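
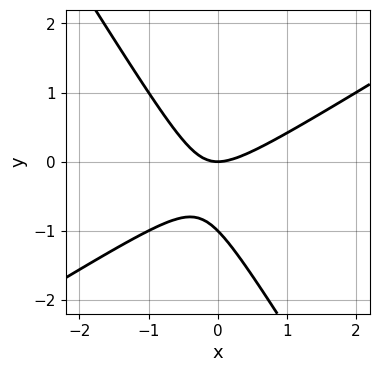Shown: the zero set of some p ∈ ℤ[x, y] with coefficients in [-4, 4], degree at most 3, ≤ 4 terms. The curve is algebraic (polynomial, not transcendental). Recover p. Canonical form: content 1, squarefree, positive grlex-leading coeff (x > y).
1. The degree is 2 — the shape is more complex than any degree-1 curve.
2. From the axis intercepts and sections: the y-axis gridline crossings are at y ∈ {-1, 0}; it crosses the x-axis at the gridline x = 0.
3. Putting this together gives p.

x^2 - x*y - y^2 - y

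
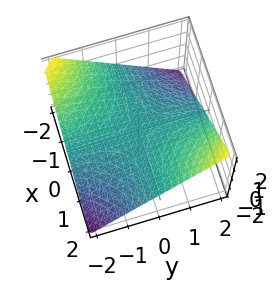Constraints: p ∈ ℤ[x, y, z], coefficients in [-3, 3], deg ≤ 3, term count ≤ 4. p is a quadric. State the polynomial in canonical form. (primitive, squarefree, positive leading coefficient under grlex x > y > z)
x*y - 2*z

Degree: a saddle surface; a quadric, so deg p = 2.
From the visible intercepts: every point of the x-axis in the box is on the surface; it meets the z-axis at z = 0 (among the integer gridlines).
Solving for integer coefficients yields p as stated. Check: (0, 1, 0) on the y-axis lies on the surface, and p(0, 1, 0) = 0. ✓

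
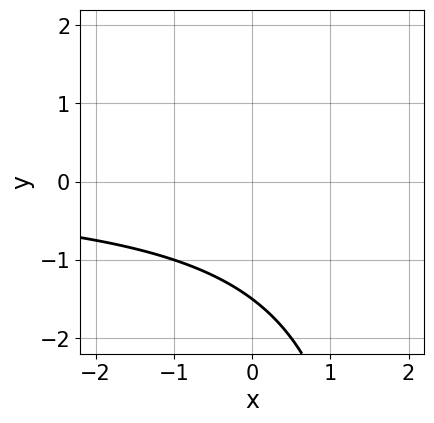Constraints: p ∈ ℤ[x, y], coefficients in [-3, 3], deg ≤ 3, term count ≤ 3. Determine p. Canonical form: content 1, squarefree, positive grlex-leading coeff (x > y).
x*y - 2*y - 3

1. Degree: no degree-1 curve has this shape, so deg p = 2.
2. Checking where it meets the axes: the curve avoids every integer x-axis point in the box.
3. Matching integer coefficients to the picture gives p.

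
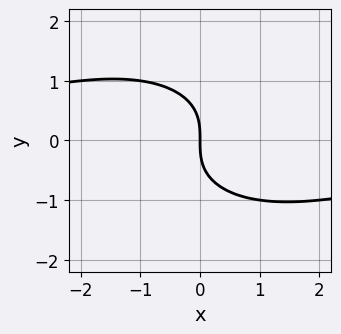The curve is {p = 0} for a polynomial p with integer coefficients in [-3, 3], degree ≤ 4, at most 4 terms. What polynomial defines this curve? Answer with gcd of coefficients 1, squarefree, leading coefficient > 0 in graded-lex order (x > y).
Degree: no degree-2 curve has this shape, so deg p = 3.
Observable constraints: it crosses the x-axis at the gridline x = 0; it crosses the y-axis at the gridline y = 0.
Solving for integer coefficients yields p as stated.

x^2*y + 2*y^3 + 3*x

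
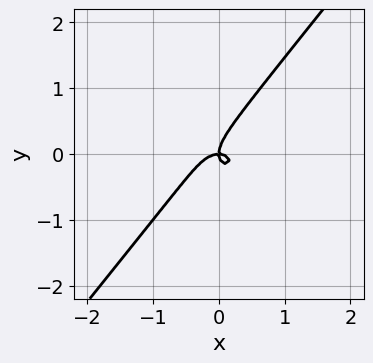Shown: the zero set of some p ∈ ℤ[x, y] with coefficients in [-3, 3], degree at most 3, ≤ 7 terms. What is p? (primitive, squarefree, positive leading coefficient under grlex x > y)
2*x^3 - x^2*y + 2*x*y^2 - 2*y^3 + x*y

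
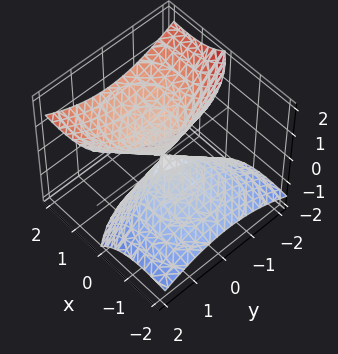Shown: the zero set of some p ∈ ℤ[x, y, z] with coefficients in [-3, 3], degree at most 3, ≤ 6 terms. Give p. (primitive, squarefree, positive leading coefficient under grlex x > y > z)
(a) deg p = 2.
(b) Checking where it meets the axes: it crosses the y-axis at the gridline y = 0; it crosses the z-axis at the gridline z = 0; it crosses the x-axis at the gridline x = 0.
(c) The integer polynomial consistent with all of this is the stated p.

x^2 - 2*x*z + y^2 - z^2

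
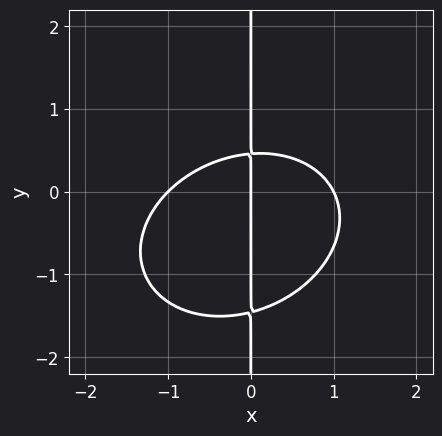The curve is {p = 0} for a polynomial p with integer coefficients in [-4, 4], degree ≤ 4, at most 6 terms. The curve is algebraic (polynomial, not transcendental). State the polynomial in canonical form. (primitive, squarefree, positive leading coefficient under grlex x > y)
1. Degree: a generic line meets the curve in up to 3 points, so deg p = 3.
2. Reading off the gridlines: among the integer gridlines, it crosses the x-axis at x ∈ {-1, 0, 1}; every point of the y-axis in the box is on the curve.
3. Putting this together gives p.

2*x^3 - x^2*y + 3*x*y^2 + 3*x*y - 2*x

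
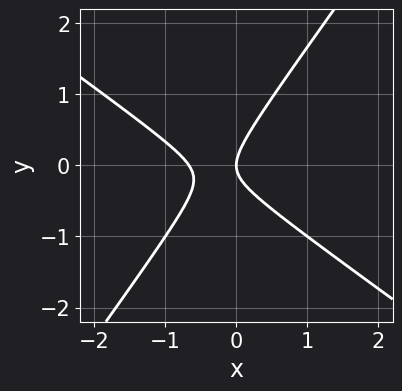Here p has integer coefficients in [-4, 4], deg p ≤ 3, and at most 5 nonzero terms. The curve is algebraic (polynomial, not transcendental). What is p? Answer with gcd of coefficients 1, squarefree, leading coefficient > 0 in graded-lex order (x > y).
3*x^2 + 2*x*y - 3*y^2 + 2*x

1. deg p = 2. No degree-1 curve has this shape.
2. Checking where it meets the axes: one y-axis crossing is at y = 0; it meets the x-axis at x = 0 (among the integer gridlines).
3. Assembling these constraints gives the stated polynomial.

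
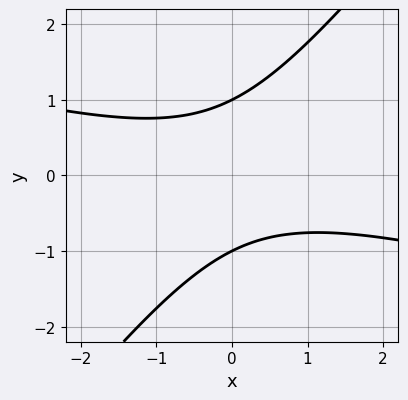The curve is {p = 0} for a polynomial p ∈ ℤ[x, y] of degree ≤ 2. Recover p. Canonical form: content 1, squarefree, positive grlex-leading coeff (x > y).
(a) Degree: a generic line meets the curve in up to 2 points, so deg p = 2.
(b) Against the integer gridlines: among the integer gridlines, it crosses the y-axis at y ∈ {-1, 1}; it misses every integer gridline on the x-axis.
(c) These observations pin down the coefficients.

x^2 + 3*x*y - 3*y^2 + 3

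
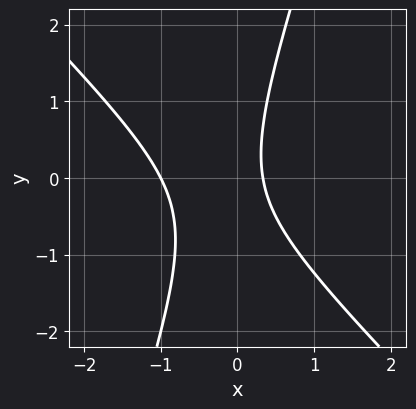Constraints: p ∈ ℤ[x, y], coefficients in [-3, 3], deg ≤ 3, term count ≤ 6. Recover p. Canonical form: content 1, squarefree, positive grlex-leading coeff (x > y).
3*x^2 + 2*x*y - y^2 + 2*x - 1

1. Degree: a generic line meets the curve in up to 2 points, so deg p = 2.
2. Observable constraints: one x-axis crossing is at x = -1; the curve avoids every integer y-axis point in the box.
3. Assembling these constraints gives the stated polynomial.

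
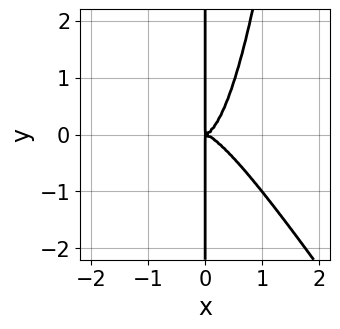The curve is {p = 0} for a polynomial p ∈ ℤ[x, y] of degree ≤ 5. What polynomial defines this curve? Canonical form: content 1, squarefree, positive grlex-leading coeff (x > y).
3*x^4 + 2*x^3*y - x*y^2

First, degree: no degree-3 curve has this shape, so deg p = 4.
Then, checking where it meets the axes: every point of the y-axis in the box is on the curve.
Finally, the integer polynomial consistent with all of this is the stated p.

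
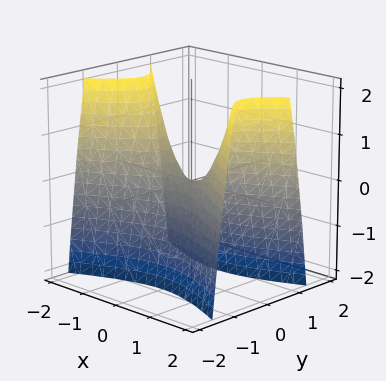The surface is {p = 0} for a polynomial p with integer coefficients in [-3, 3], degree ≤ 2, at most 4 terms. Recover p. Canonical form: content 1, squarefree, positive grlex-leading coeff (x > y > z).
x^2 - 3*y^2 - z

First, degree: a saddle surface; a quadric, so deg p = 2.
Next, symmetries: it's symmetric under y → −y, forcing even powers of y; mirror symmetry x ↦ −x ⇒ only even powers of x.
Then, checking where it meets the axes: it crosses the z-axis at the gridline z = 0; it meets the x-axis at x = 0 (among the integer gridlines); one y-axis crossing is at y = 0.
Finally, fitting integer coefficients to these (and the overall shape) gives p.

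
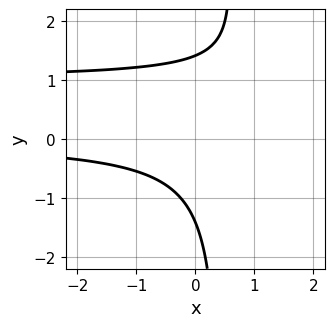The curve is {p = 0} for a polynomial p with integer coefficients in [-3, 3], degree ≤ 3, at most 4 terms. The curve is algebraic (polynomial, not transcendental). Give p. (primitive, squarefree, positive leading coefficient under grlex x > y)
2*x*y^2 - 2*x*y - y^2 + 2

1. The degree is 3 — no degree-2 curve has this shape.
2. Observable constraints: the curve avoids every integer x-axis point in the box.
3. Solving for integer coefficients yields p as stated.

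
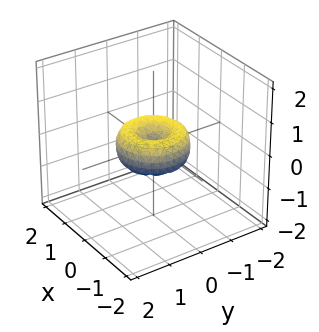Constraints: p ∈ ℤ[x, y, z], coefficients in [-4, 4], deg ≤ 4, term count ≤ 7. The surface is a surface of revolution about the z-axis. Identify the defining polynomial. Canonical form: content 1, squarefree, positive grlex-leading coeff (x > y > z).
1. deg p = 4. No degree-3 surface has this shape.
2. Symmetry: the z-axis is an axis of rotation, so x and y enter only as x² + y².
3. Against the integer gridlines: among the integer gridlines, it crosses the y-axis at y ∈ {-1, 0, 1}; the x-axis gridline crossings are at x ∈ {-1, 0, 1}; one z-axis crossing is at z = 0; a circular section at z = 0 has radius exactly 1.
4. Fitting integer coefficients to these (and the overall shape) gives p.

x^4 + 2*x^2*y^2 + y^4 - x^2 - y^2 + z^2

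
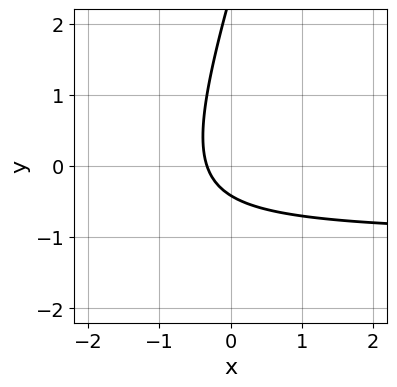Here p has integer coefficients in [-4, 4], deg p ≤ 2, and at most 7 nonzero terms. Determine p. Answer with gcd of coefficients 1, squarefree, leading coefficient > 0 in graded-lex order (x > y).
1. deg p = 2. The shape is more complex than any degree-1 curve.
2. Matching integer coefficients to the picture gives p.

3*x*y - y^2 + 3*x + 2*y + 1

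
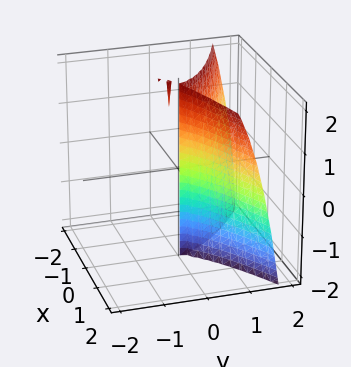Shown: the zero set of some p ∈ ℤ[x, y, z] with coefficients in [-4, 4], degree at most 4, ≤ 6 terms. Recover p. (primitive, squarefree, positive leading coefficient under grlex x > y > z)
x^2*z + 3*y^3 - 3*x^2 + 2*x*y

First, deg p = 3. The shape is more complex than any degree-2 surface.
Then, against the integer gridlines: it crosses the x-axis at the gridline x = 0; one y-axis crossing is at y = 0.
Finally, solving for integer coefficients yields p as stated. Check: (0, 0, -2) on the z-axis lies on the surface, and p(0, 0, -2) = 0. ✓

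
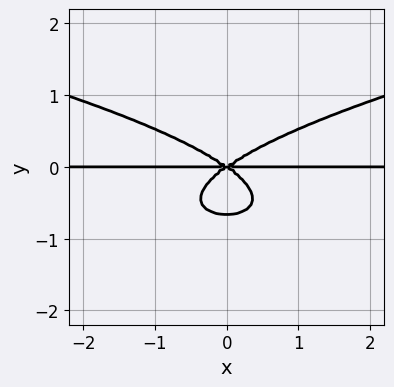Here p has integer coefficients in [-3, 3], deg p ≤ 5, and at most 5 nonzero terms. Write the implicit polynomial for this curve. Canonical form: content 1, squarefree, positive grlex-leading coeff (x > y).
3*y^4 - x^2*y + 2*y^3

(a) The degree is 4 — no degree-3 curve has this shape.
(b) Symmetries: it's symmetric under x → −x, forcing even powers of x.
(c) Reading off the gridlines: one y-axis crossing is at y = 0; every point of the x-axis in the box is on the curve.
(d) Fitting integer coefficients to these (and the overall shape) gives p.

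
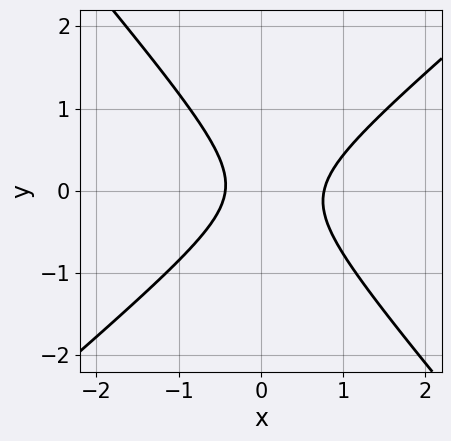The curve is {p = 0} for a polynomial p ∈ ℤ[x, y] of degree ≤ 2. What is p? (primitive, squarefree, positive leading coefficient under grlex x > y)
3*x^2 - x*y - 3*y^2 - x - 1

1. Degree: no degree-1 curve has this shape, so deg p = 2.
2. Checking where it meets the axes: it misses every integer gridline on the y-axis.
3. Matching integer coefficients to the picture gives p.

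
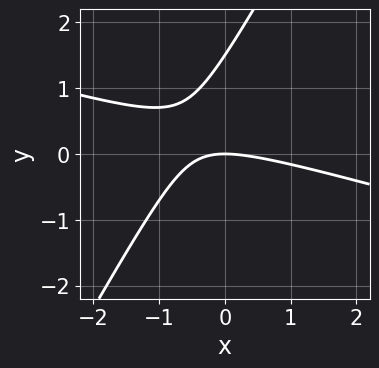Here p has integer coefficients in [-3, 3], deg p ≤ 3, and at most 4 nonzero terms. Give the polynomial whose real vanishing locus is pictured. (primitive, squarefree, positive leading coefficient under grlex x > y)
First, deg p = 2. No degree-1 curve has this shape.
Then, against the integer gridlines: it crosses the y-axis at the gridline y = 0; one x-axis crossing is at x = 0.
Finally, matching integer coefficients to the picture gives p.

x^2 + 3*x*y - 2*y^2 + 3*y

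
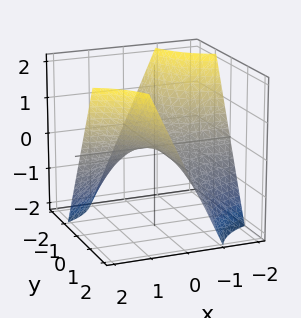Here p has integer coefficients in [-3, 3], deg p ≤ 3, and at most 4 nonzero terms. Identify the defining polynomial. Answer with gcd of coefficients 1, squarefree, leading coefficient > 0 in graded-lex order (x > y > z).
x*y - z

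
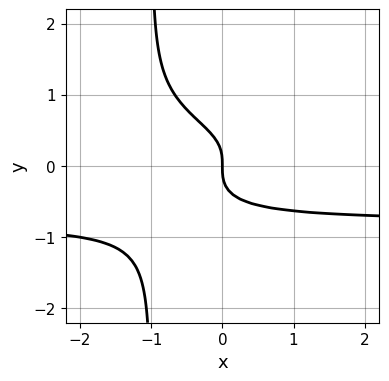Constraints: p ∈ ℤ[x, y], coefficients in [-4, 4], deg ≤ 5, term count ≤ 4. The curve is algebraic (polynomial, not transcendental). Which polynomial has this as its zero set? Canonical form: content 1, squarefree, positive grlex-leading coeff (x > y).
2*x*y^3 + 2*y^3 + x

First, deg p = 4.
Then, from the axis intercepts and sections: it meets the x-axis at x = 0 (among the integer gridlines); one y-axis crossing is at y = 0.
Finally, together with the visible shape, these determine p as stated.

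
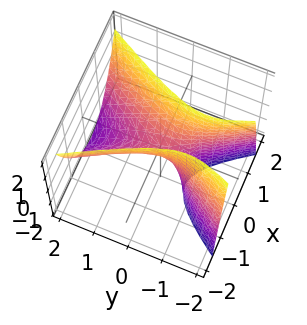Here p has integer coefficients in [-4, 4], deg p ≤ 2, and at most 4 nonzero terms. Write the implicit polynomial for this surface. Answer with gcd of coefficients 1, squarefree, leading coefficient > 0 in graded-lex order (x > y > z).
3*x^2 - y^2 - y*z - z

deg p = 2. No degree-1 surface has this shape.
Observable constraints: one z-axis crossing is at z = 0; one x-axis crossing is at x = 0; it crosses the y-axis at the gridline y = 0.
Solving for integer coefficients yields p as stated.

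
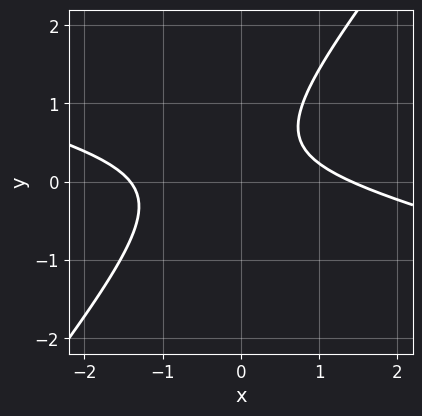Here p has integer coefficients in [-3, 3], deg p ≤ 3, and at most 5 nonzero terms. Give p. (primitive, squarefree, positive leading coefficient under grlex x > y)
x^2 + 3*x*y - 3*y^2 + 2*y - 2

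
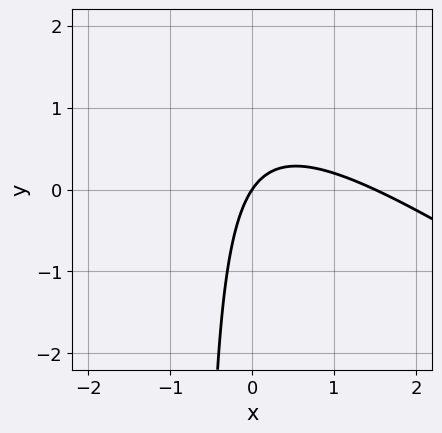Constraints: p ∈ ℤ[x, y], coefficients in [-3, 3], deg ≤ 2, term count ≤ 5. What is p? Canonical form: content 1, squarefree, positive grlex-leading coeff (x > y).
2*x^2 + 3*x*y - 3*x + 2*y

(a) deg p = 2. The shape is more complex than any degree-1 curve.
(b) From the visible intercepts: it meets the x-axis at x = 0 (among the integer gridlines); one y-axis crossing is at y = 0.
(c) Putting this together gives p.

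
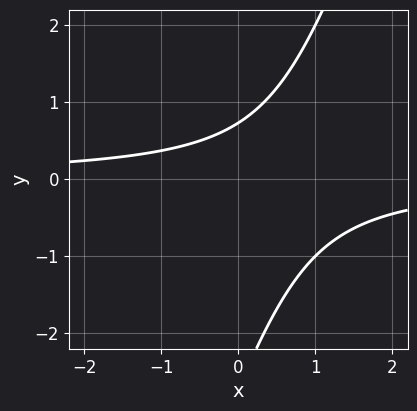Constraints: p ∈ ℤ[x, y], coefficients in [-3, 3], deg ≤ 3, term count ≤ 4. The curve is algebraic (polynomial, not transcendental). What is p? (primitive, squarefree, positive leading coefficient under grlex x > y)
(a) Degree: a generic line meets the curve in up to 2 points, so deg p = 2.
(b) Checking where it meets the axes: no x-intercept at any integer in the box.
(c) These observations pin down the coefficients.

3*x*y - y^2 - 2*y + 2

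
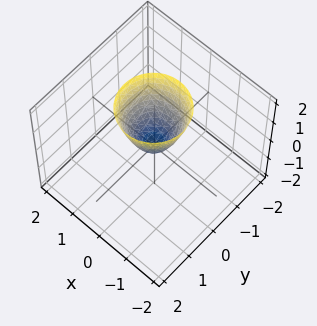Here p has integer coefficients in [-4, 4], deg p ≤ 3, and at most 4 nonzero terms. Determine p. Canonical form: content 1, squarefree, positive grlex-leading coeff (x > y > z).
1. The degree is 2 — a paraboloid; a quadric.
2. Symmetry: the surface is invariant under rotation about z: p = q(x² + y², z).
3. Checking where it meets the axes: it meets the y-axis at y = 0 (among the integer gridlines); it crosses the z-axis at the gridline z = 0; it crosses the x-axis at the gridline x = 0; a circular section at z = 1 has radius between 0 and 1.
4. Fitting integer coefficients to these (and the overall shape) gives p.

2*x^2 + 2*y^2 - z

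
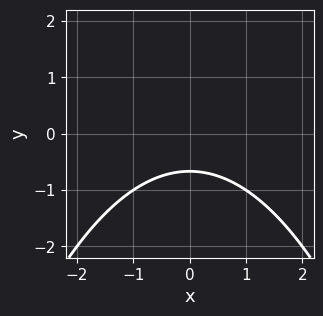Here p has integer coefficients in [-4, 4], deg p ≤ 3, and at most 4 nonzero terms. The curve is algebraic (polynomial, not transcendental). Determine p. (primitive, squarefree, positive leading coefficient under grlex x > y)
(a) Degree: a generic line meets the curve in up to 2 points, so deg p = 2.
(b) Symmetries: the x ↦ −x reflection is a symmetry, so x appears only in even powers.
(c) Against the integer gridlines: no x-intercept at any integer in the box.
(d) The integer polynomial consistent with all of this is the stated p.

x^2 + 3*y + 2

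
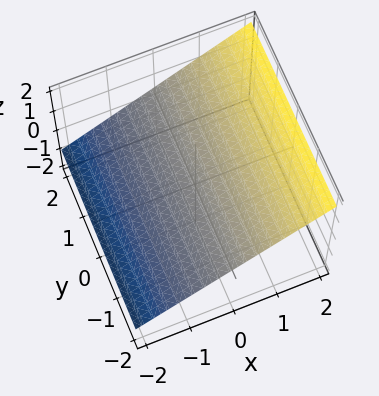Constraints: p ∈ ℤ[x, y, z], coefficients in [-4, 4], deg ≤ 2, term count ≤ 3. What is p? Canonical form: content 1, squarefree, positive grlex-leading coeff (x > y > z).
2*x - 3*z + 2

(a) deg p = 1. The surface is flat (a plane).
(b) From the axis intercepts and sections: it misses every integer gridline on the y-axis; one x-axis crossing is at x = -1.
(c) Fitting integer coefficients to these (and the overall shape) gives p.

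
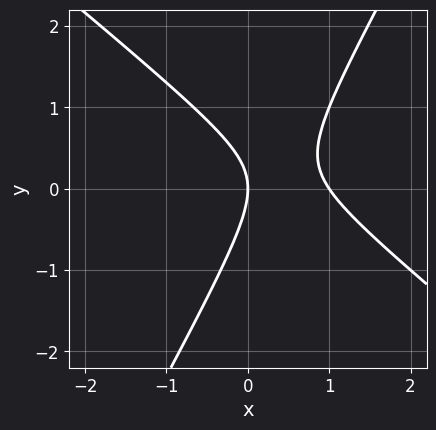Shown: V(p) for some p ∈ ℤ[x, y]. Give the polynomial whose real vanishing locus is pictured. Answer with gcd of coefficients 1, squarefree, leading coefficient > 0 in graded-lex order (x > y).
3*x^2 + 2*x*y - 2*y^2 - 3*x

The degree is 2 — a generic line meets the curve in up to 2 points.
From the visible intercepts: one y-axis crossing is at y = 0; among the integer gridlines, it crosses the x-axis at x ∈ {0, 1}.
Putting this together gives p.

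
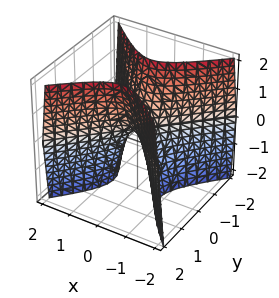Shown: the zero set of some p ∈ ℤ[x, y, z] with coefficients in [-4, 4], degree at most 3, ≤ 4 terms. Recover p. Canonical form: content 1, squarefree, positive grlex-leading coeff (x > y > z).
3*x^2 - 3*y^2 + z

(a) Degree: a hyperbolic paraboloid; a quadric, so deg p = 2.
(b) Symmetries: mirror symmetry x ↦ −x ⇒ only even powers of x; mirror symmetry y ↦ −y ⇒ only even powers of y.
(c) Observable constraints: one z-axis crossing is at z = 0; it meets the x-axis at x = 0 (among the integer gridlines); it crosses the y-axis at the gridline y = 0.
(d) The integer polynomial consistent with all of this is the stated p.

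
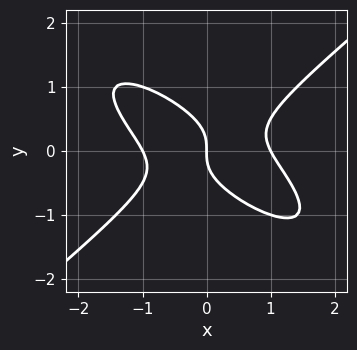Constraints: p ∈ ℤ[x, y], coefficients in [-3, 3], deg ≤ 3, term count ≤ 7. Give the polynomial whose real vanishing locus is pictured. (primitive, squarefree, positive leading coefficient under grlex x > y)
x^3 + x^2*y - x*y^2 - 2*y^3 - x

deg p = 3. No degree-2 curve has this shape.
From the axis intercepts and sections: the x-axis gridline crossings are at x ∈ {-1, 0, 1}; it meets the y-axis at y = 0 (among the integer gridlines).
Assembling these constraints gives the stated polynomial.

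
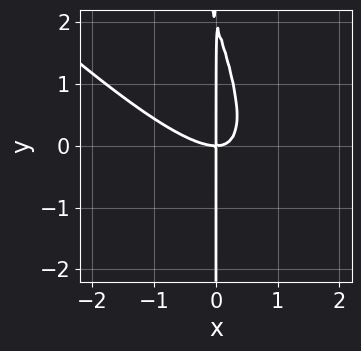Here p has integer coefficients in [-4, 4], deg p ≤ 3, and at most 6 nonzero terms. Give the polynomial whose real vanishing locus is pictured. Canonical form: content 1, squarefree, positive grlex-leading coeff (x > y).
2*x^3 + 3*x^2*y + x*y^2 - 2*x*y

1. deg p = 3. A generic line meets the curve in up to 3 points.
2. Checking where it meets the axes: every point of the y-axis in the box is on the curve; it meets the x-axis at x = 0 (among the integer gridlines).
3. Matching integer coefficients to the picture gives p.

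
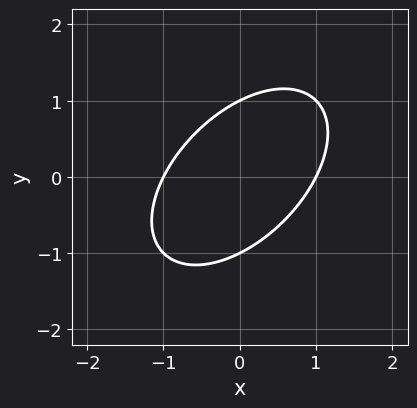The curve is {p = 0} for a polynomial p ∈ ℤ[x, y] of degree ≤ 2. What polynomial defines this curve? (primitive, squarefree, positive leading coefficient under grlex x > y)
Degree: the shape is more complex than any degree-1 curve, so deg p = 2.
Against the integer gridlines: among the integer gridlines, it crosses the y-axis at y ∈ {-1, 1}; among the integer gridlines, it crosses the x-axis at x ∈ {-1, 1}.
Matching integer coefficients to the picture gives p.

x^2 - x*y + y^2 - 1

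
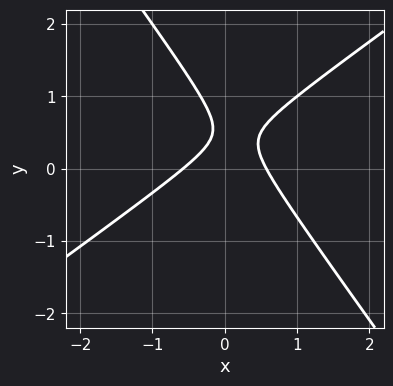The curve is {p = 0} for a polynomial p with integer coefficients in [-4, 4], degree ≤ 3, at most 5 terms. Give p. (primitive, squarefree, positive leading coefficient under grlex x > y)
(a) Degree: a generic line meets the curve in up to 2 points, so deg p = 2.
(b) Against the integer gridlines: the curve avoids every integer y-axis point in the box.
(c) Matching integer coefficients to the picture gives p.

3*x^2 - 2*x*y - 3*y^2 + 3*y - 1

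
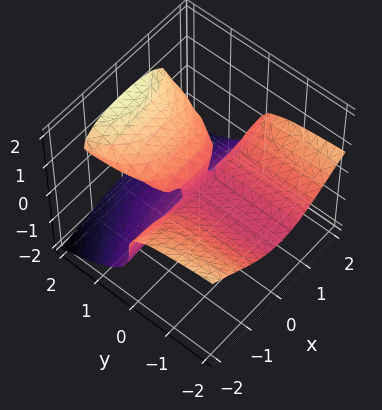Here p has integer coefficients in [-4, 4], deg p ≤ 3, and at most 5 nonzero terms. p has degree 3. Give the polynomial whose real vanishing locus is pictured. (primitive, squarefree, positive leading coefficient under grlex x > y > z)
x^2*y + 3*z^3 - 3*y*z

(a) deg p = 3. The shape is more complex than any degree-2 surface.
(b) Against the integer gridlines: every point of the x-axis in the box is on the surface; it crosses the z-axis at the gridline z = 0.
(c) Matching integer coefficients to the picture gives p. Check: (0, -2, 0) on the y-axis lies on the surface, and p(0, -2, 0) = 0. ✓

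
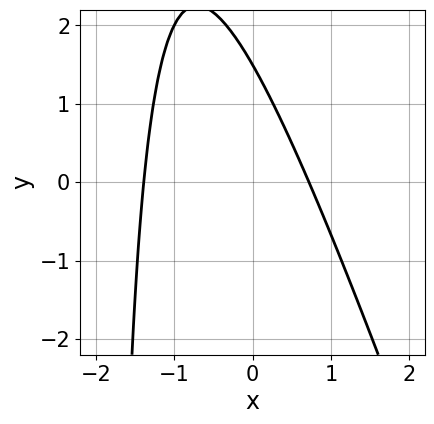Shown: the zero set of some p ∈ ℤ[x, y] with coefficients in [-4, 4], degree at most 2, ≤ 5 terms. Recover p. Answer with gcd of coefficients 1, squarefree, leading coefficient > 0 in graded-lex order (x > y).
3*x^2 + x*y + 2*x + 2*y - 3

(a) Degree: a generic line meets the curve in up to 2 points, so deg p = 2.
(b) Matching integer coefficients to the picture gives p.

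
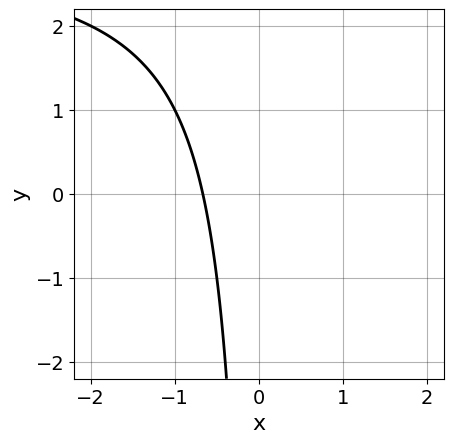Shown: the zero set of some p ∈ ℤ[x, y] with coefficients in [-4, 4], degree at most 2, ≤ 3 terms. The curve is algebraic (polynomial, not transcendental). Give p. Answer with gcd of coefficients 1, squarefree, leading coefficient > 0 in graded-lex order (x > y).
(a) Degree: no degree-1 curve has this shape, so deg p = 2.
(b) Checking where it meets the axes: it misses every integer gridline on the y-axis.
(c) Solving for integer coefficients yields p as stated.

x*y - 3*x - 2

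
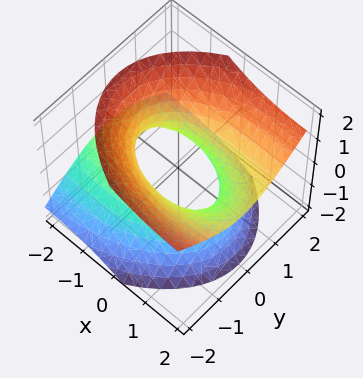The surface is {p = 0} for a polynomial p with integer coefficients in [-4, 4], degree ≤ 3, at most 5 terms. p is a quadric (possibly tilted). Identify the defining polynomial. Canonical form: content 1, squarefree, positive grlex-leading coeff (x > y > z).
First, degree: the shape is more complex than any degree-1 surface, so deg p = 2.
Next, from the visible intercepts: no z-intercept at any integer in the box.
Finally, these observations pin down the coefficients.

x^2 - 3*x*z + 3*y^2 - 3*z^2 - 2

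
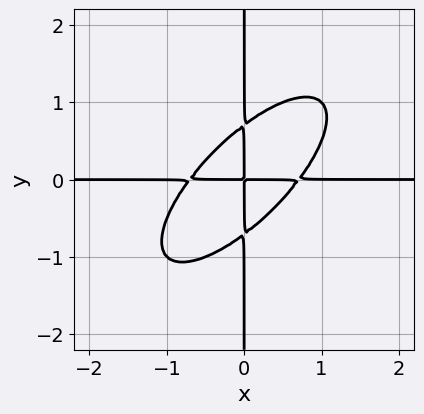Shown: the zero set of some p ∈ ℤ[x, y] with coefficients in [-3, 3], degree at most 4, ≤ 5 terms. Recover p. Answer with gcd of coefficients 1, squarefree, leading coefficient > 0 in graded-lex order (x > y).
(a) The degree is 4 — no degree-3 curve has this shape.
(b) From the visible intercepts: the visible x-axis segment lies entirely on the curve; every point of the y-axis in the box is on the curve.
(c) The integer polynomial consistent with all of this is the stated p.

2*x^3*y - 3*x^2*y^2 + 2*x*y^3 - x*y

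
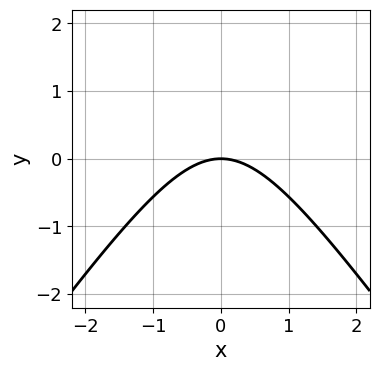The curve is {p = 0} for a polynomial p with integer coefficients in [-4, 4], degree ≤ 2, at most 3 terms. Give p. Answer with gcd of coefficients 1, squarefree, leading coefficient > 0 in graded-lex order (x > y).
1. The degree is 2 — no degree-1 curve has this shape.
2. Symmetries: it's symmetric under x → −x, forcing even powers of x.
3. Against the integer gridlines: it meets the y-axis at y = 0 (among the integer gridlines); one x-axis crossing is at x = 0.
4. Together with the visible shape, these determine p as stated.

2*x^2 - y^2 + 3*y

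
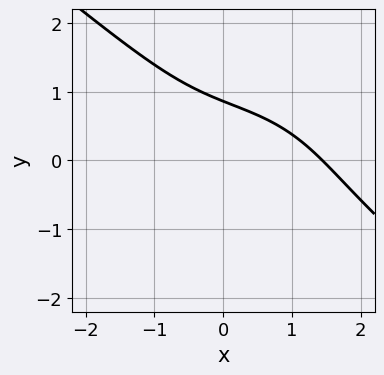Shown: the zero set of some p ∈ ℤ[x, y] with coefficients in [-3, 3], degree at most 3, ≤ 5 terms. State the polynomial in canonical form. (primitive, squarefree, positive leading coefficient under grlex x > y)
First, deg p = 3. A generic line meets the curve in up to 3 points.
Finally, matching integer coefficients to the picture gives p.

x^3 + 2*y^3 + 3*x*y + 2*y - 3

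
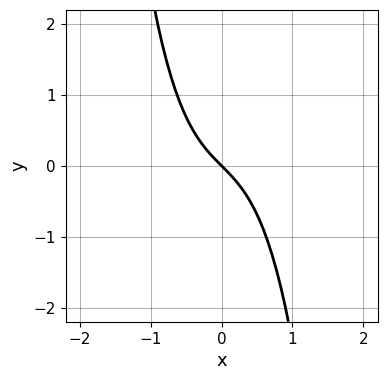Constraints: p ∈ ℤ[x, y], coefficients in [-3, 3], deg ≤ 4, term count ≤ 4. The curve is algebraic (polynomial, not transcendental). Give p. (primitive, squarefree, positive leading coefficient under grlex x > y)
3*x^3 + 2*x + 2*y

(a) deg p = 3. No degree-2 curve has this shape.
(b) From the axis intercepts and sections: it crosses the y-axis at the gridline y = 0; it crosses the x-axis at the gridline x = 0.
(c) Fitting integer coefficients to these (and the overall shape) gives p.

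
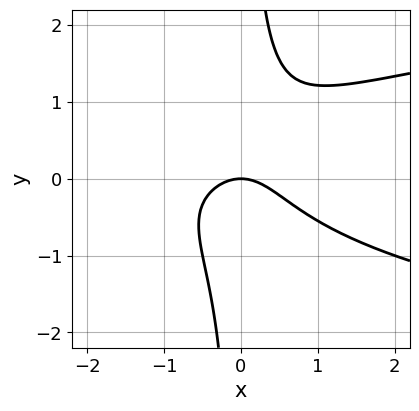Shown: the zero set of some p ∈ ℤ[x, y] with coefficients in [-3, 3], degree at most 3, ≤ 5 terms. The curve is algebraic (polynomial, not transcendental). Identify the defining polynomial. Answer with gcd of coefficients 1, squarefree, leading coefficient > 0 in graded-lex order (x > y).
3*x*y^2 - 2*x^2 - 2*y

(a) The degree is 3 — the shape is more complex than any degree-2 curve.
(b) Observable constraints: it meets the y-axis at y = 0 (among the integer gridlines); it meets the x-axis at x = 0 (among the integer gridlines).
(c) Fitting integer coefficients to these (and the overall shape) gives p.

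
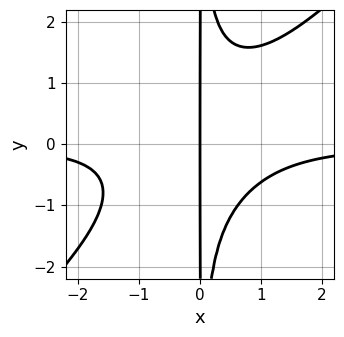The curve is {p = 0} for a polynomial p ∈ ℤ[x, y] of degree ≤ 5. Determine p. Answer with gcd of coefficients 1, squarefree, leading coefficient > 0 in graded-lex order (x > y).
x^3*y - x^2*y^2 + x

Degree: the shape is more complex than any degree-3 curve, so deg p = 4.
Against the integer gridlines: the visible y-axis segment lies entirely on the curve; one x-axis crossing is at x = 0.
Putting this together gives p.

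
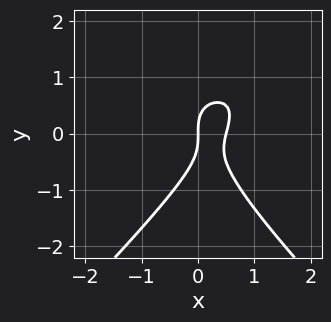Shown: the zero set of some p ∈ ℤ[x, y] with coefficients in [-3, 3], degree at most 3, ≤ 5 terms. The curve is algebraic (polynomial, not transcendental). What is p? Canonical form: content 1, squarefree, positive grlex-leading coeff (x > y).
(a) The degree is 3 — the shape is more complex than any degree-2 curve.
(b) From the axis intercepts and sections: it meets the x-axis at x = 0 (among the integer gridlines); it crosses the y-axis at the gridline y = 0.
(c) Assembling these constraints gives the stated polynomial.

x^2*y - y^3 - 2*x^2 + x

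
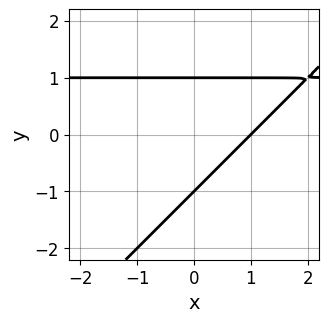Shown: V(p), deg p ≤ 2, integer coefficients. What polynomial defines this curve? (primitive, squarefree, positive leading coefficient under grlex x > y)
1. deg p = 2. The shape is more complex than any degree-1 curve.
2. Reading off the gridlines: one x-axis crossing is at x = 1; among the integer gridlines, it crosses the y-axis at y ∈ {-1, 1}.
3. These observations pin down the coefficients.

x*y - y^2 - x + 1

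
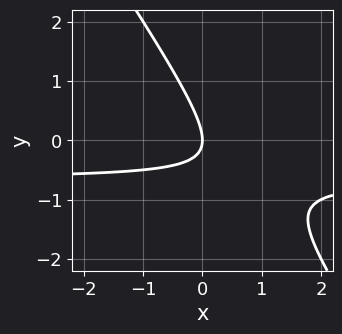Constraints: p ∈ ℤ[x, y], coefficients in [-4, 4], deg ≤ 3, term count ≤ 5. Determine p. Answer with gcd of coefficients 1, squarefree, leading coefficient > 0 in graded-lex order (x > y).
3*x*y + 2*y^2 + 2*x

(a) Degree: no degree-1 curve has this shape, so deg p = 2.
(b) Reading off the gridlines: it meets the x-axis at x = 0 (among the integer gridlines); it meets the y-axis at y = 0 (among the integer gridlines).
(c) Putting this together gives p.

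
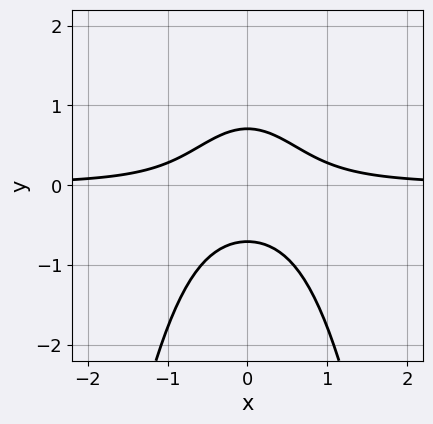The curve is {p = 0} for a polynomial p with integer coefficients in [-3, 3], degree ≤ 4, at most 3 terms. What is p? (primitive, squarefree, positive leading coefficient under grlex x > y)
First, the degree is 3 — a generic line meets the curve in up to 3 points.
Then, symmetries: it's symmetric under x → −x, forcing even powers of x.
Next, from the visible intercepts: the curve avoids every integer x-axis point in the box.
Finally, these observations pin down the coefficients.

3*x^2*y + 2*y^2 - 1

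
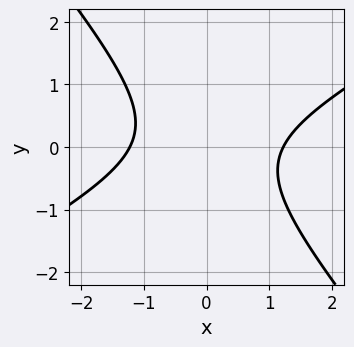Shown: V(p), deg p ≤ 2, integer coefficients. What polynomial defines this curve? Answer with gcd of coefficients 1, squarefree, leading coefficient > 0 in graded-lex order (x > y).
2*x^2 - 2*x*y - 3*y^2 - 3

(a) The degree is 2 — no degree-1 curve has this shape.
(b) Observable constraints: it misses every integer gridline on the y-axis.
(c) Matching integer coefficients to the picture gives p.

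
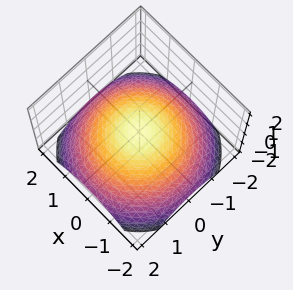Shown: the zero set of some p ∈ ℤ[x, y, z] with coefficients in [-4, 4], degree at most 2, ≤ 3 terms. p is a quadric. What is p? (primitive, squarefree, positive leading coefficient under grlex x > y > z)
x^2 + y^2 + 3*z

Degree: a paraboloid; a quadric, so deg p = 2.
Symmetries: rotational symmetry about the z-axis ⇒ p depends on x, y only through x² + y².
From the axis intercepts and sections: one y-axis crossing is at y = 0; one x-axis crossing is at x = 0; one z-axis crossing is at z = 0.
Fitting integer coefficients to these (and the overall shape) gives p.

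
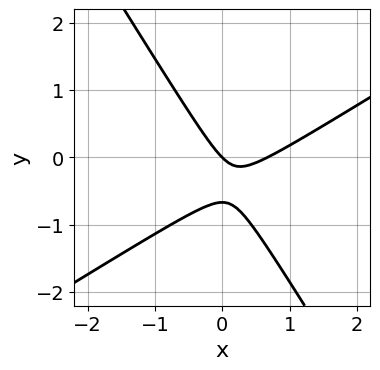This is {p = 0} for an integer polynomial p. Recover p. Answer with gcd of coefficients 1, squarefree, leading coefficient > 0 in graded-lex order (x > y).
3*x^2 - 3*x*y - 3*y^2 - 2*x - 2*y

1. The degree is 2 — the shape is more complex than any degree-1 curve.
2. From the visible intercepts: it crosses the x-axis at the gridline x = 0; one y-axis crossing is at y = 0.
3. Together with the visible shape, these determine p as stated.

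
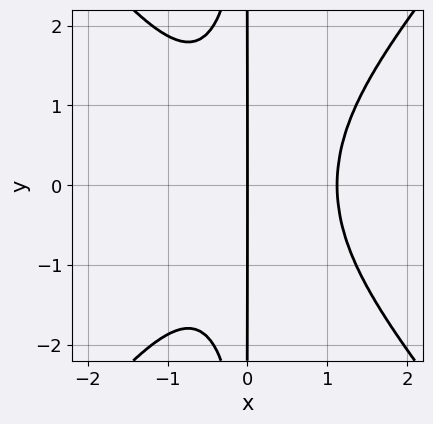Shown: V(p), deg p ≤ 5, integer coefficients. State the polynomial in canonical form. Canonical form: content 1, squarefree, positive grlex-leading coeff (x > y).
First, the degree is 4 — the shape is more complex than any degree-3 curve.
Then, symmetries: the y ↦ −y reflection is a symmetry, so y appears only in even powers.
Next, checking where it meets the axes: the visible y-axis segment lies entirely on the curve; it crosses the x-axis at the gridline x = 0.
Finally, solving for integer coefficients yields p as stated.

3*x^4 - 2*x^2*y^2 - x^3 - 3*x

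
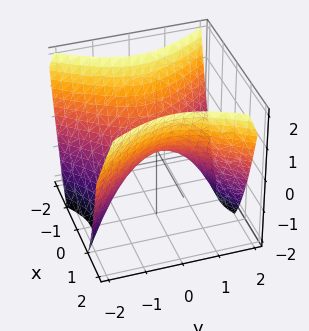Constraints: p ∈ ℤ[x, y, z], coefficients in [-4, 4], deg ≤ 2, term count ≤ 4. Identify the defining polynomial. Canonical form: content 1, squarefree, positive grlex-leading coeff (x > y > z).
3*x^2 - 2*y^2 - 3*z

The degree is 2 — a saddle surface; a quadric.
Symmetries: it's symmetric under x → −x, forcing even powers of x; it's symmetric under y → −y, forcing even powers of y.
Reading off the gridlines: it meets the y-axis at y = 0 (among the integer gridlines); it meets the z-axis at z = 0 (among the integer gridlines); it meets the x-axis at x = 0 (among the integer gridlines).
Assembling these constraints gives the stated polynomial.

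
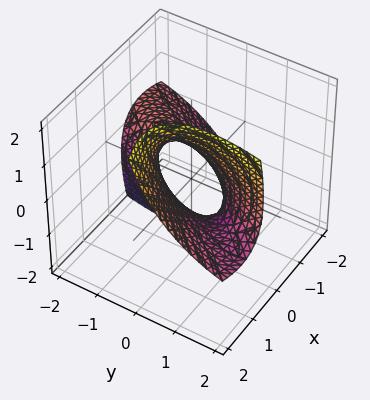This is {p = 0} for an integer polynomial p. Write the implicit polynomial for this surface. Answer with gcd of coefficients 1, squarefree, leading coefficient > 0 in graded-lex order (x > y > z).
(a) The degree is 2 — the shape is more complex than any degree-1 surface.
(b) From the visible intercepts: the z-axis gridline crossings are at z ∈ {-1, 1}; the y-axis gridline crossings are at y ∈ {-1, 1}.
(c) Assembling these constraints gives the stated polynomial.

2*x^2 - 3*x*y - 3*x*z + y^2 + z^2 - 1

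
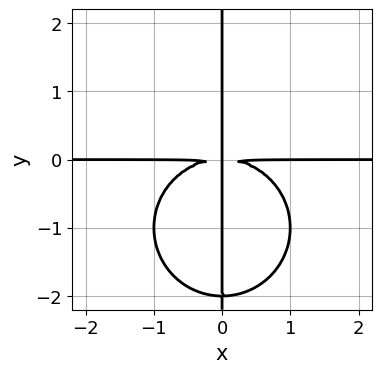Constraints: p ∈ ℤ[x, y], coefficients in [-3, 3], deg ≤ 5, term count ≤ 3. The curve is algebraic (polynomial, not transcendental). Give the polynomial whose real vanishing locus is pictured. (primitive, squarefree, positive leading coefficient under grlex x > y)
x^3*y + x*y^3 + 2*x*y^2

(a) deg p = 4. A generic line meets the curve in up to 4 points.
(b) Reading off the gridlines: every point of the x-axis in the box is on the curve; every point of the y-axis in the box is on the curve.
(c) Matching integer coefficients to the picture gives p.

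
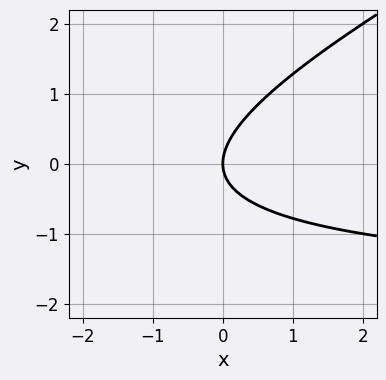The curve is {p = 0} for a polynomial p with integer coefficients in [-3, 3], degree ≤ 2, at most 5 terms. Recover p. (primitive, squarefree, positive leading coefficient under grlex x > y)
x*y - 2*y^2 + 2*x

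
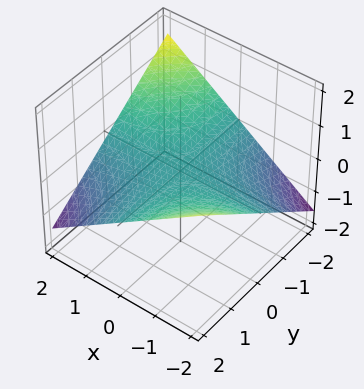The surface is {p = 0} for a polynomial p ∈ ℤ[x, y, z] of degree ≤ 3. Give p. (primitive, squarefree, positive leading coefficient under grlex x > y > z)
x*y + 3*z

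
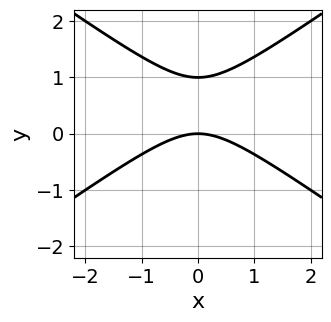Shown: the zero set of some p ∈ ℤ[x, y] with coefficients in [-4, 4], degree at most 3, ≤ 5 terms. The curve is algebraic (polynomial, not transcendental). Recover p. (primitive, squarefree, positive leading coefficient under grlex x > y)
1. deg p = 2. A generic line meets the curve in up to 2 points.
2. Symmetries: mirror symmetry x ↦ −x ⇒ only even powers of x.
3. Observable constraints: one x-axis crossing is at x = 0; among the integer gridlines, it crosses the y-axis at y ∈ {0, 1}.
4. Fitting integer coefficients to these (and the overall shape) gives p.

x^2 - 2*y^2 + 2*y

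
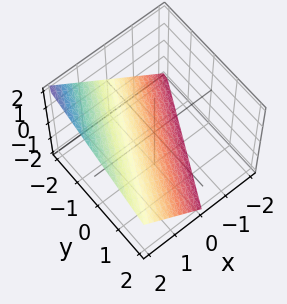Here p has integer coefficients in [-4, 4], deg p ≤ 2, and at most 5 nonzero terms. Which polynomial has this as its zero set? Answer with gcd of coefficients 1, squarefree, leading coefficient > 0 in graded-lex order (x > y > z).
2*x - y - 2*z - 2

First, degree: the surface is flat (a plane), so deg p = 1.
Next, from the axis intercepts and sections: it crosses the z-axis at the gridline z = -1; one y-axis crossing is at y = -2; it crosses the x-axis at the gridline x = 1.
Finally, putting this together gives p.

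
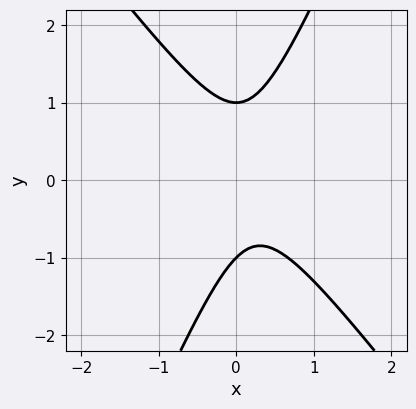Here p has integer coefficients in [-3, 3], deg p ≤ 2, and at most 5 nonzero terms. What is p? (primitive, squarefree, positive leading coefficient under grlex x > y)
3*x^2 + x*y - y^2 - x + 1

The degree is 2 — no degree-1 curve has this shape.
From the axis intercepts and sections: among the integer gridlines, it crosses the y-axis at y ∈ {-1, 1}; the curve avoids every integer x-axis point in the box.
The integer polynomial consistent with all of this is the stated p.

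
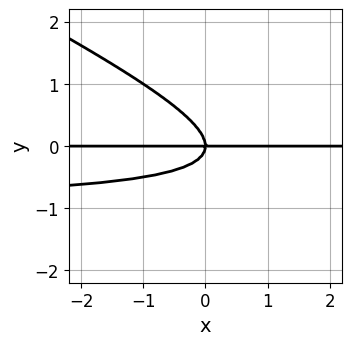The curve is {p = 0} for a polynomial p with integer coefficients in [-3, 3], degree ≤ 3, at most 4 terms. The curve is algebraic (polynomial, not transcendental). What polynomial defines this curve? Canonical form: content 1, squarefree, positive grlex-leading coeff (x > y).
(a) Degree: the shape is more complex than any degree-2 curve, so deg p = 3.
(b) Against the integer gridlines: one y-axis crossing is at y = 0; the visible x-axis segment lies entirely on the curve.
(c) Assembling these constraints gives the stated polynomial.

x*y^2 + 2*y^3 + x*y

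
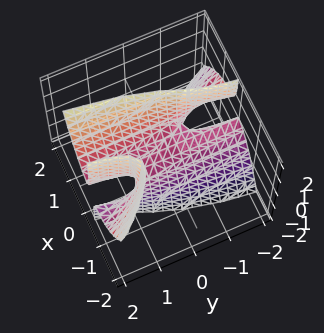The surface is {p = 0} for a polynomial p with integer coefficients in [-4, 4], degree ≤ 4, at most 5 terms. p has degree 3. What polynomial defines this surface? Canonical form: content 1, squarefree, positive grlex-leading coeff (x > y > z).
3*x^3 + 2*x^2*y - 2*x*y*z - z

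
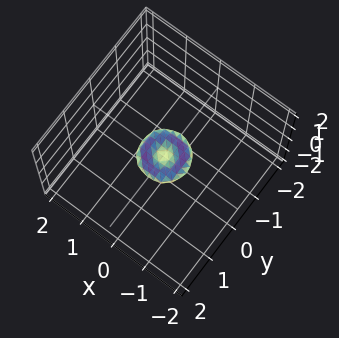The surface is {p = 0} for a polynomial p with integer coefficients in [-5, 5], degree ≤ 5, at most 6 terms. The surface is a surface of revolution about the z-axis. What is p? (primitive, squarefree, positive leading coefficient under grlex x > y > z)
First, degree: a generic line meets the surface in up to 4 points, so deg p = 4.
Then, by symmetry, the z-axis is an axis of rotation, so x and y enter only as x² + y².
Next, from the visible intercepts: it crosses the y-axis at the gridline y = 0; it crosses the x-axis at the gridline x = 0.
Finally, together with the visible shape, these determine p as stated.

2*x^4 + 4*x^2*y^2 + 2*y^4 - x^2 - y^2 + 3*z^2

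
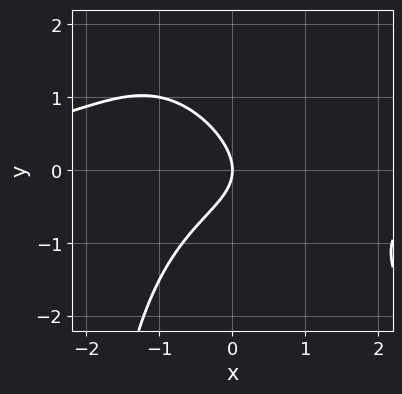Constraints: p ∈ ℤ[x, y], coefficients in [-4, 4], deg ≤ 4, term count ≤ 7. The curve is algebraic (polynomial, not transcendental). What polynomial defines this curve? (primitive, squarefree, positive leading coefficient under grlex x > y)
First, the degree is 3 — no degree-2 curve has this shape.
Next, observable constraints: it meets the x-axis at x = 0 (among the integer gridlines); it meets the y-axis at y = 0 (among the integer gridlines).
Finally, putting this together gives p.

2*x^2*y + x*y^2 + x*y + 3*y^2 + 3*x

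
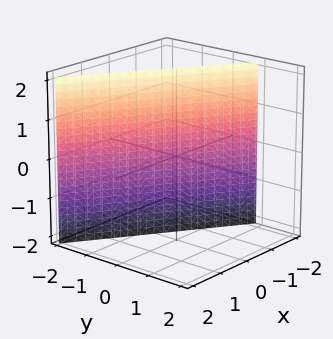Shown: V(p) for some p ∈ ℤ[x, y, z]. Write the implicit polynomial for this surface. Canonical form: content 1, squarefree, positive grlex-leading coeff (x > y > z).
2*x + 3*y + 2

Degree: the surface is flat (a plane), so deg p = 1.
From the visible intercepts: one x-axis crossing is at x = -1; the surface avoids every integer z-axis point in the box.
These observations pin down the coefficients.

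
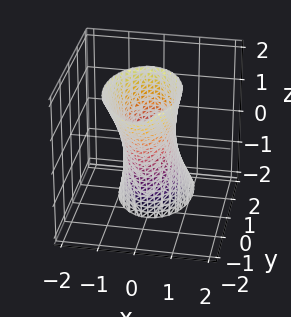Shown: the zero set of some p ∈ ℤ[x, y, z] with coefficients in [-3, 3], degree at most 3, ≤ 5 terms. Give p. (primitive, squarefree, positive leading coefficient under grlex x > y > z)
1. deg p = 2. A generic line meets the surface in up to 2 points.
2. From the visible intercepts: the y-axis gridline crossings are at y ∈ {-1, 1}; it misses every integer gridline on the z-axis.
3. Matching integer coefficients to the picture gives p.

2*x^2 + y^2 + y*z - 1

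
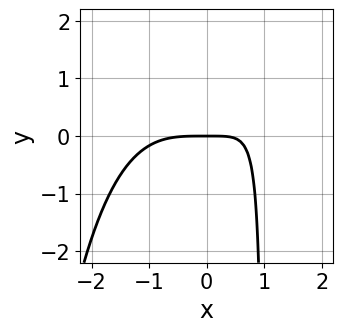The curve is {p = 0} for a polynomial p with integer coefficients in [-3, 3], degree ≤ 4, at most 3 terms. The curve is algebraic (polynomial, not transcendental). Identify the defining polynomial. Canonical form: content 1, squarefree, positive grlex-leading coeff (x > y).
deg p = 4. The shape is more complex than any degree-3 curve.
Checking where it meets the axes: it meets the y-axis at y = 0 (among the integer gridlines); one x-axis crossing is at x = 0.
Putting this together gives p.

x^4 - 3*x*y + 3*y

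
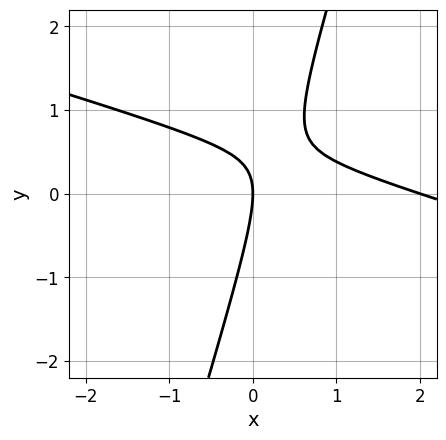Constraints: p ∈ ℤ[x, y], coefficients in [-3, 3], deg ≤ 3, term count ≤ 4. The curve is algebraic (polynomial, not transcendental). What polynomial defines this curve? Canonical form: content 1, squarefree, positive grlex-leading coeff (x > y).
Degree: a generic line meets the curve in up to 2 points, so deg p = 2.
Observable constraints: among the integer gridlines, it crosses the x-axis at x ∈ {0, 2}; it crosses the y-axis at the gridline y = 0.
Matching integer coefficients to the picture gives p.

x^2 + 3*x*y - y^2 - 2*x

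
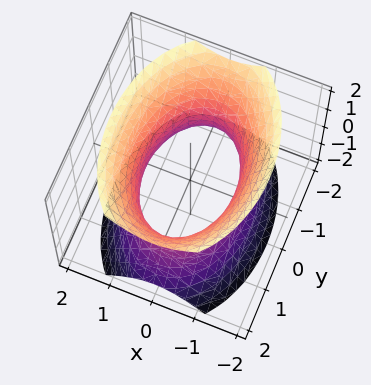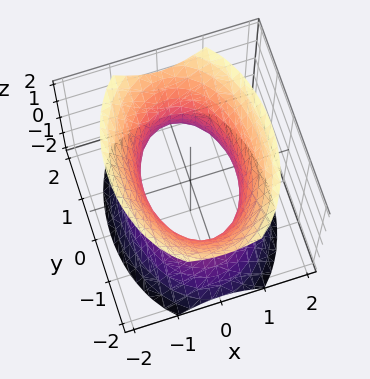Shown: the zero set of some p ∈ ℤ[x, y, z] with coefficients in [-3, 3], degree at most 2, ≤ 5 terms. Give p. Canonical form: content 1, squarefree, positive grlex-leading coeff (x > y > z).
(a) Degree: an hourglass — one-sheet hyperboloid; a quadric, so deg p = 2.
(b) Symmetries: it's symmetric under x → −x, forcing even powers of x; the z ↦ −z reflection is a symmetry, so z appears only in even powers; it's symmetric under y → −y, forcing even powers of y.
(c) Against the integer gridlines: the surface avoids every integer z-axis point in the box; among the integer gridlines, it crosses the x-axis at x ∈ {-1, 1}.
(d) Putting this together gives p.

2*x^2 + y^2 - z^2 - 2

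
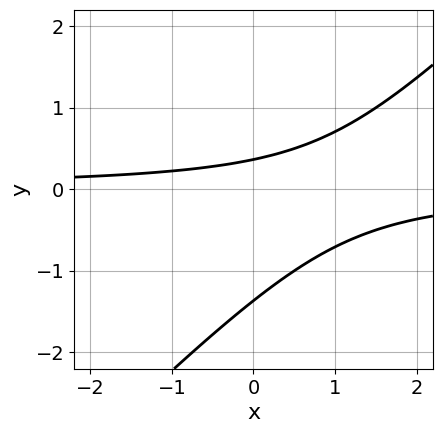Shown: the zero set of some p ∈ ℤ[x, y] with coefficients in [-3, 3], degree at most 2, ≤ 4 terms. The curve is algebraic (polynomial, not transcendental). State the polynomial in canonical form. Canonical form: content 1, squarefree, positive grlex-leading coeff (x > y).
2*x*y - 2*y^2 - 2*y + 1

deg p = 2. A generic line meets the curve in up to 2 points.
Reading off the gridlines: no x-intercept at any integer in the box.
Solving for integer coefficients yields p as stated.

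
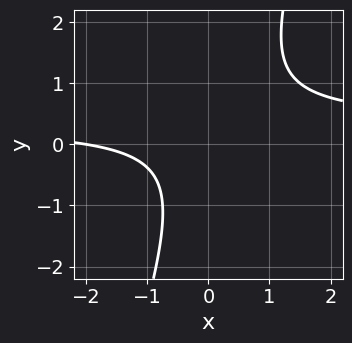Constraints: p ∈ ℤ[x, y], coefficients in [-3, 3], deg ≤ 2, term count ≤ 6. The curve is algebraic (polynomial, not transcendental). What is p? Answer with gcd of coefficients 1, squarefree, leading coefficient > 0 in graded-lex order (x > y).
3*x*y - y^2 - x - 2

1. deg p = 2. The shape is more complex than any degree-1 curve.
2. From the axis intercepts and sections: one x-axis crossing is at x = -2; it misses every integer gridline on the y-axis.
3. Fitting integer coefficients to these (and the overall shape) gives p.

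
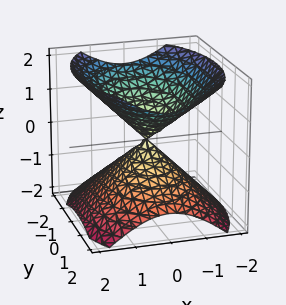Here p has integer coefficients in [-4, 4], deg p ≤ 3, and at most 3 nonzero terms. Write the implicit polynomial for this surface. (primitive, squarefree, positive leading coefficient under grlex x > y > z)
2*x^2 + y^2 - 2*z^2

1. The picture has 2 separate pieces. They look like related sheets of one shape, so recover p as a whole.
2. Degree: two nappes meeting at a single point; a quadric, so deg p = 2.
3. Symmetries: mirror symmetry z ↦ −z ⇒ only even powers of z; mirror symmetry y ↦ −y ⇒ only even powers of y; mirror symmetry x ↦ −x ⇒ only even powers of x.
4. Against the integer gridlines: one x-axis crossing is at x = 0; it meets the z-axis at z = 0 (among the integer gridlines); it meets the y-axis at y = 0 (among the integer gridlines).
5. The integer polynomial consistent with all of this is the stated p.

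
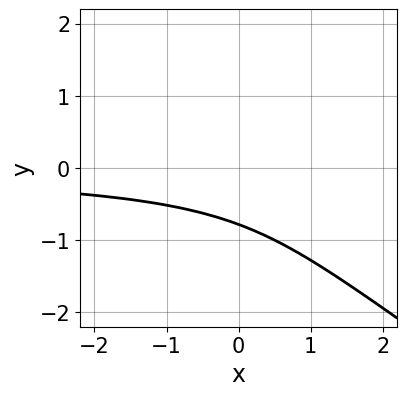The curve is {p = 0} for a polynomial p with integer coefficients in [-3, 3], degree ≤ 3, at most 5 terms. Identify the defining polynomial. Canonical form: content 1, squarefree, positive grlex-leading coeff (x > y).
(a) Degree: a generic line meets the curve in up to 3 points, so deg p = 3.
(b) From the axis intercepts and sections: it misses every integer gridline on the x-axis.
(c) Putting this together gives p.

2*x*y^2 + 3*y^3 - 2*x*y + 2*y + 3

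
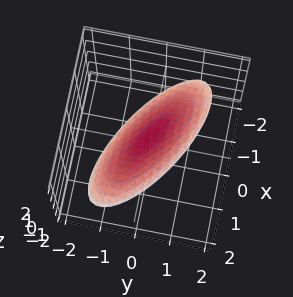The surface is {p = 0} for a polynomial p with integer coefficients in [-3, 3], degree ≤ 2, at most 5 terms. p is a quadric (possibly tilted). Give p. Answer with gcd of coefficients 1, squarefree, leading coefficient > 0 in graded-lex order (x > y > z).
Degree: the shape is more complex than any degree-1 surface, so deg p = 2.
From the visible intercepts: among the integer gridlines, it crosses the y-axis at y ∈ {-1, 1}.
Putting this together gives p.

x^2 + 2*x*y + 2*y^2 + 3*z^2 - 2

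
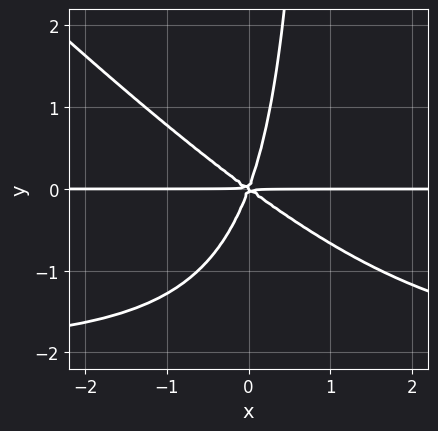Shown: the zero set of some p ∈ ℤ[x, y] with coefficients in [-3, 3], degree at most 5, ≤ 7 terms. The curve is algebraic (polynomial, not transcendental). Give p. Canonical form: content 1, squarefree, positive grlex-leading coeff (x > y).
(a) Degree: the shape is more complex than any degree-3 curve, so deg p = 4.
(b) Observable constraints: one y-axis crossing is at y = 0; the visible x-axis segment lies entirely on the curve.
(c) Solving for integer coefficients yields p as stated.

x^2*y^2 + x*y^3 + 2*x^2*y + 2*x*y^2 - y^3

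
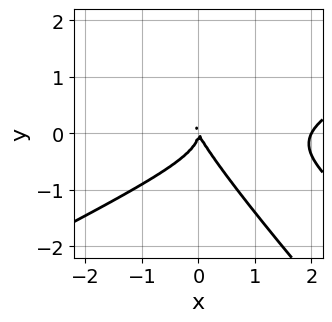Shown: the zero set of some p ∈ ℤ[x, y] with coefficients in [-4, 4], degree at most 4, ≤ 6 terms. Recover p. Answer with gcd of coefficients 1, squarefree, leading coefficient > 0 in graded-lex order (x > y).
1. deg p = 3.
2. From the visible intercepts: it meets the y-axis at y = 0 (among the integer gridlines); among the integer gridlines, it crosses the x-axis at x ∈ {0, 2}.
3. These observations pin down the coefficients.

x^3 - 3*x*y^2 - 2*y^3 - 2*x^2 - x*y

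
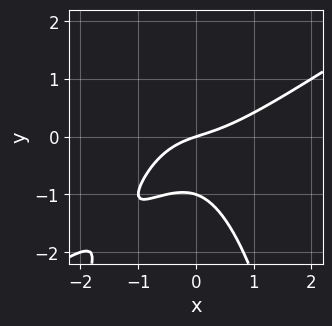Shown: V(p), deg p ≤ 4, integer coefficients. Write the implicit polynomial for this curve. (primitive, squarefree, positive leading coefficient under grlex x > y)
First, degree: no degree-2 curve has this shape, so deg p = 3.
Next, checking where it meets the axes: one x-axis crossing is at x = 0; the y-axis gridline crossings are at y ∈ {-1, 0}.
Finally, fitting integer coefficients to these (and the overall shape) gives p.

2*x^3 - 3*x^2*y - 3*y^2 + x - 3*y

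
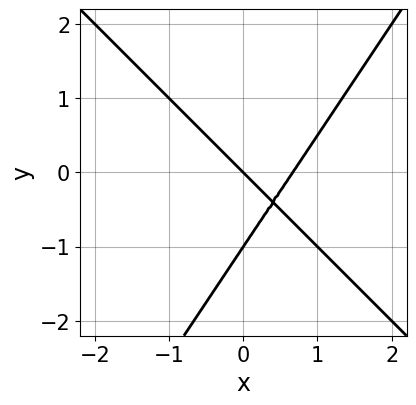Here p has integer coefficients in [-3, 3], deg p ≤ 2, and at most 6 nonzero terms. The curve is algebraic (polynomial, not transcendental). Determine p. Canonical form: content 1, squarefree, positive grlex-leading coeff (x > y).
3*x^2 + x*y - 2*y^2 - 2*x - 2*y

(a) Degree: the shape is more complex than any degree-1 curve, so deg p = 2.
(b) From the visible intercepts: it crosses the x-axis at the gridline x = 0; among the integer gridlines, it crosses the y-axis at y ∈ {-1, 0}.
(c) Putting this together gives p.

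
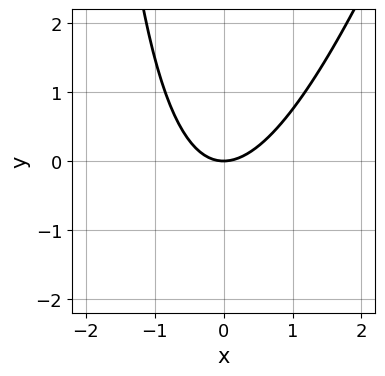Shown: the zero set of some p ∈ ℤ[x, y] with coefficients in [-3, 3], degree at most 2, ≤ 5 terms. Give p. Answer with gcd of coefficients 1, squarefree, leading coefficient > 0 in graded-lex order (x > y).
3*x^2 - x*y - 3*y

(a) deg p = 2. The shape is more complex than any degree-1 curve.
(b) Against the integer gridlines: it crosses the y-axis at the gridline y = 0; one x-axis crossing is at x = 0.
(c) These observations pin down the coefficients.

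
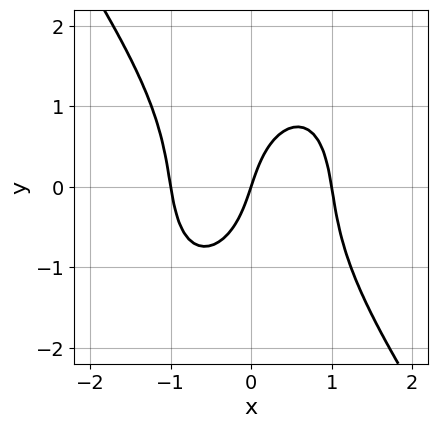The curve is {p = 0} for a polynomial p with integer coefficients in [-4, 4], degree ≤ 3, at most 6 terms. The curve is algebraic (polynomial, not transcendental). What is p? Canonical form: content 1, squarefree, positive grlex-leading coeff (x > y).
3*x^3 + y^3 - 3*x + y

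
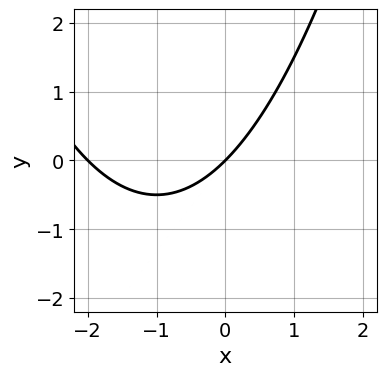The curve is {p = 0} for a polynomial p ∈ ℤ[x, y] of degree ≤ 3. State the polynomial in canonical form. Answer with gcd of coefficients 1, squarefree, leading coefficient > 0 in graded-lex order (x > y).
x^2 + 2*x - 2*y

The degree is 2 — the shape is more complex than any degree-1 curve.
From the axis intercepts and sections: among the integer gridlines, it crosses the x-axis at x ∈ {-2, 0}; one y-axis crossing is at y = 0.
Assembling these constraints gives the stated polynomial.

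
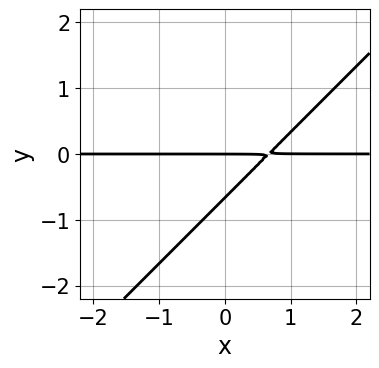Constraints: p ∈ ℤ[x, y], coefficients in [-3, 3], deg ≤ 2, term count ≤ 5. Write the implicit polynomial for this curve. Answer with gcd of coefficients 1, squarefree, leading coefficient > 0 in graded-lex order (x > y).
3*x*y - 3*y^2 - 2*y

First, the degree is 2 — no degree-1 curve has this shape.
Then, against the integer gridlines: the visible x-axis segment lies entirely on the curve; it crosses the y-axis at the gridline y = 0.
Finally, solving for integer coefficients yields p as stated.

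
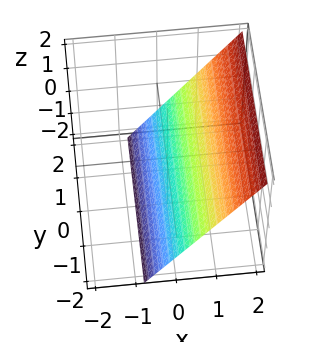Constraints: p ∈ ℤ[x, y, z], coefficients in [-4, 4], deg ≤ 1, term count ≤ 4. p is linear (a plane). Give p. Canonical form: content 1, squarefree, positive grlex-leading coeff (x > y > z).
deg p = 1. The surface is flat (a plane).
Reading off the gridlines: it misses every integer gridline on the y-axis; it crosses the z-axis at the gridline z = -1.
Putting this together gives p.

3*x - 2*z - 2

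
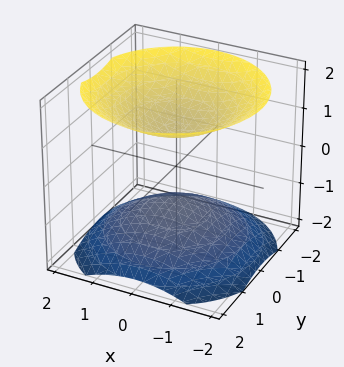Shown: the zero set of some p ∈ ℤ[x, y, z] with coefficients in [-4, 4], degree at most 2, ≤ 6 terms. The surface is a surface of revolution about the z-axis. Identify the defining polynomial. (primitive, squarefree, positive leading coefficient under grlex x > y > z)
(a) I count 2 distinct pieces. Treating them together as one polynomial.
(b) Degree: no degree-1 surface has this shape, so deg p = 2.
(c) Symmetries: the z-axis is an axis of rotation, so x and y enter only as x² + y².
(d) Observable constraints: among the integer gridlines, it crosses the z-axis at z ∈ {-1, 1}; no x-intercept at any integer in the box.
(e) Together with the visible shape, these determine p as stated.

2*x^2 + 2*y^2 - 3*z^2 + 3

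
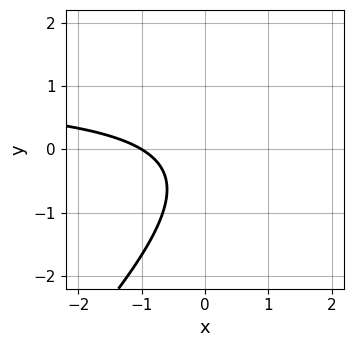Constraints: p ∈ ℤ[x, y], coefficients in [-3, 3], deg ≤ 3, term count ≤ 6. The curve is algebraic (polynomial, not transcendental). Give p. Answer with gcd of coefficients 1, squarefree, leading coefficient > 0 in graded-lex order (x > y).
3*x*y - 3*y^2 - 3*x - 2*y - 3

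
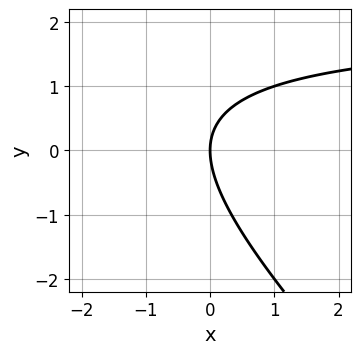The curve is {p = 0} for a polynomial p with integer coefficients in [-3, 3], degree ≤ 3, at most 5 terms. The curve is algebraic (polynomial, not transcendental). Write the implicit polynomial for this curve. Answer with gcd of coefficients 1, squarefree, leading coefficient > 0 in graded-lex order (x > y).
x*y + y^2 - 2*x

The degree is 2 — no degree-1 curve has this shape.
From the visible intercepts: one x-axis crossing is at x = 0; one y-axis crossing is at y = 0.
Fitting integer coefficients to these (and the overall shape) gives p.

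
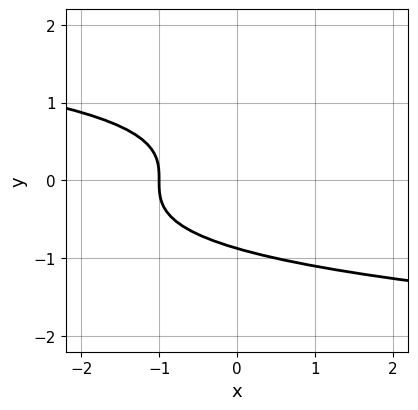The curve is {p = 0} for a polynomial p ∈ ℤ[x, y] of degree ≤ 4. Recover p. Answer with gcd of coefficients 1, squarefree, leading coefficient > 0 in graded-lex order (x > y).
The degree is 3 — a generic line meets the curve in up to 3 points.
From the axis intercepts and sections: it crosses the x-axis at the gridline x = -1.
Assembling these constraints gives the stated polynomial.

3*y^3 + 2*x + 2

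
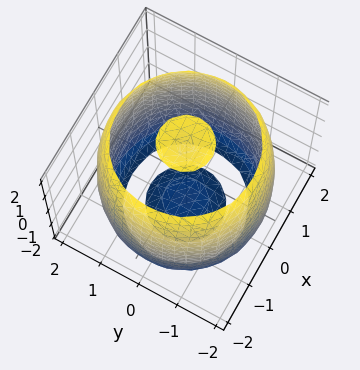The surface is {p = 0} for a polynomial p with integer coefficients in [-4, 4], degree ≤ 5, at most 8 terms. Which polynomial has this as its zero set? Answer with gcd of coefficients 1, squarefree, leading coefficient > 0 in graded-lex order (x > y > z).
First, the picture has 3 separate pieces. They look like related sheets of one shape, so recover p as a whole.
Next, the degree is 4 — the shape is more complex than any degree-3 surface.
Next, by symmetry, the z-axis is an axis of rotation, so x and y enter only as x² + y².
Next, from the visible intercepts: a circular section at z = 0 has radius between 1 and 2.
Finally, together with the visible shape, these determine p as stated.

x^4 + 2*x^2*y^2 + y^4 - 3*x^2 - 3*y^2 + z^2 - 3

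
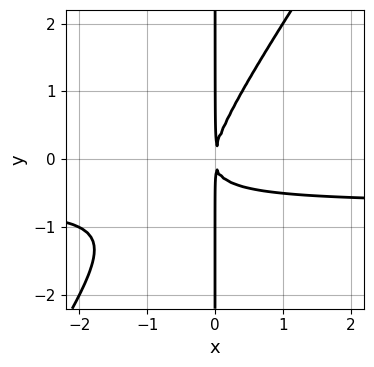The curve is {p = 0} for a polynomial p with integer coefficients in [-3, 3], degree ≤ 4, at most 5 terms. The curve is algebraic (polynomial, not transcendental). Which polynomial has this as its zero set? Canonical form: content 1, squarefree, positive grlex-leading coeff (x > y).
3*x^2*y - 2*x*y^2 + 2*x^2

1. Degree: no degree-2 curve has this shape, so deg p = 3.
2. From the axis intercepts and sections: every point of the y-axis in the box is on the curve.
3. Matching integer coefficients to the picture gives p.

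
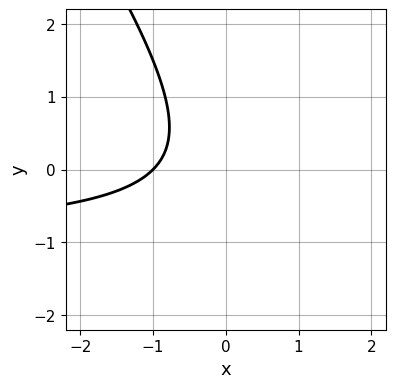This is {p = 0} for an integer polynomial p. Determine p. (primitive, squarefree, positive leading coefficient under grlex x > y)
3*x*y + 2*y^2 + 3*x + 3

First, the degree is 2 — no degree-1 curve has this shape.
Next, observable constraints: one x-axis crossing is at x = -1; the curve avoids every integer y-axis point in the box.
Finally, fitting integer coefficients to these (and the overall shape) gives p.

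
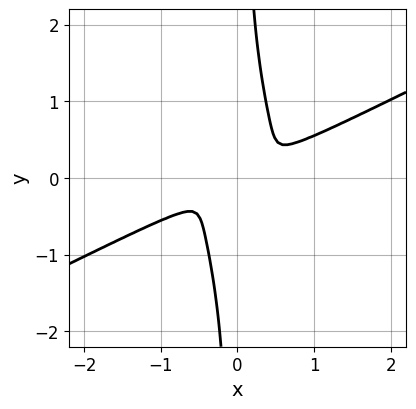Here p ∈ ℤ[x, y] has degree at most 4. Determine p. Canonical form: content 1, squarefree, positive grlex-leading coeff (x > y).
(a) deg p = 4. The shape is more complex than any degree-3 curve.
(b) Solving for integer coefficients yields p as stated.

2*x^4 - 3*x^3*y - x^2*y^2 - 2*x*y^3 + y^2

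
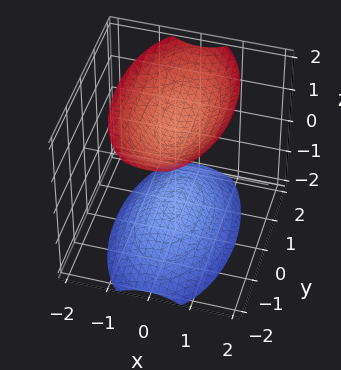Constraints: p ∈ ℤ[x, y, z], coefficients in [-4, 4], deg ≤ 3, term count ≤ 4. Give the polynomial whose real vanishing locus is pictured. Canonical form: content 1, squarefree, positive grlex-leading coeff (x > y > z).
3*x^2 + y^2 - 2*z^2 + 3

1. There are 2 components. Treating them together as one polynomial.
2. Degree: two separate bowl-shaped sheets opening away from each other; a quadric, so deg p = 2.
3. Symmetries: the z ↦ −z reflection is a symmetry, so z appears only in even powers; the y ↦ −y reflection is a symmetry, so y appears only in even powers; it's symmetric under x → −x, forcing even powers of x.
4. From the visible intercepts: it misses every integer gridline on the y-axis; it misses every integer gridline on the x-axis.
5. Putting this together gives p.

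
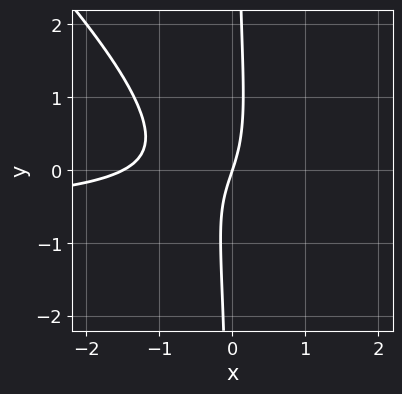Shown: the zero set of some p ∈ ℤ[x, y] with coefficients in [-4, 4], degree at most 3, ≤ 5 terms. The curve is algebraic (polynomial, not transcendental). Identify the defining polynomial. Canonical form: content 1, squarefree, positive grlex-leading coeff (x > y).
First, deg p = 3.
Next, against the integer gridlines: one y-axis crossing is at y = 0; it meets the x-axis at x = 0 (among the integer gridlines).
Finally, matching integer coefficients to the picture gives p.

3*x^2*y + 3*x*y^2 + 2*x^2 + 3*x - y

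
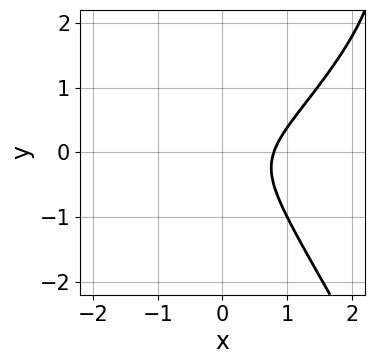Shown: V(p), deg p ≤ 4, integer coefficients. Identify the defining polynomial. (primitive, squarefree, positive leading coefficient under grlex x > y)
2*x^3 - 2*x^2*y + y^3 - 2*y^2 - 1

(a) Degree: no degree-2 curve has this shape, so deg p = 3.
(b) Checking where it meets the axes: the curve avoids every integer y-axis point in the box.
(c) Together with the visible shape, these determine p as stated.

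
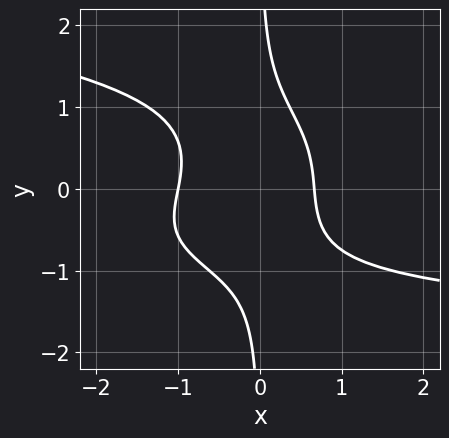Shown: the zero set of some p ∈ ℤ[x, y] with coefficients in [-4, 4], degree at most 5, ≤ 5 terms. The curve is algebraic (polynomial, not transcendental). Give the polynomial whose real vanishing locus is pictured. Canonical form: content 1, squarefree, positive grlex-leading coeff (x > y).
The degree is 4 — the shape is more complex than any degree-3 curve.
From the visible intercepts: no y-intercept at any integer in the box; it crosses the x-axis at the gridline x = -1.
These observations pin down the coefficients.

3*x*y^3 + x^2*y + 3*x^2 + x - 2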